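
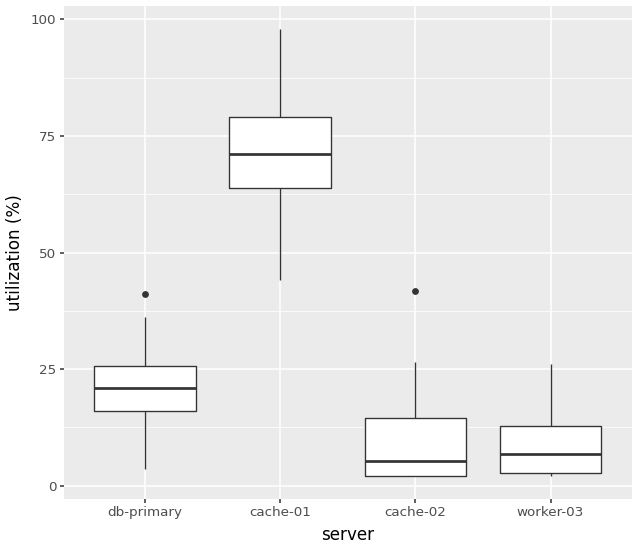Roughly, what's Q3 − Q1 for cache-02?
Q3 ≈ 10, Q1 ≈ 0; IQR ≈ 10.

≈ 10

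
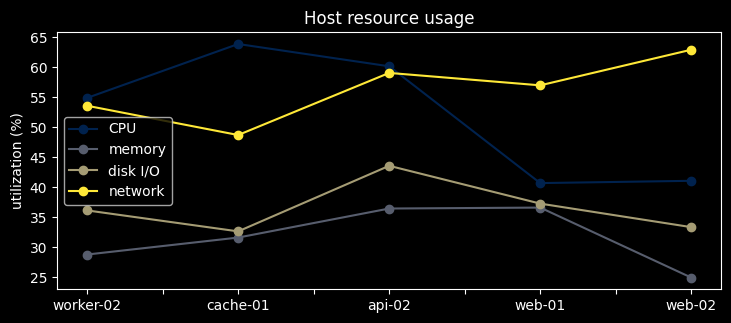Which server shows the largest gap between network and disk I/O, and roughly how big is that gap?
web-02, ≈ 30 %

web-02: network ≈ 65, disk I/O ≈ 35 → gap ≈ 30. Next-largest (web-01) is only ≈ 20.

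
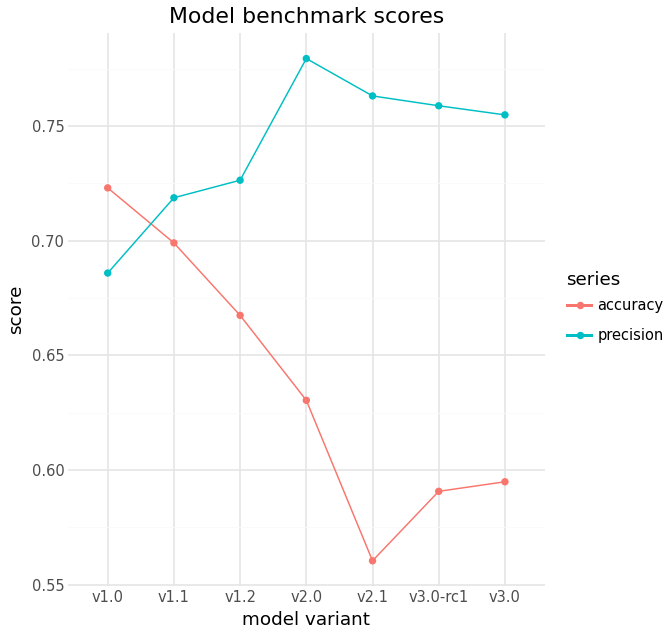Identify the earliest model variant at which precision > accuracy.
v1.0: precision ≈ 0.68 vs accuracy ≈ 0.72 (not yet); v1.1: precision ≈ 0.72 vs accuracy ≈ 0.70 (first crossover).

v1.1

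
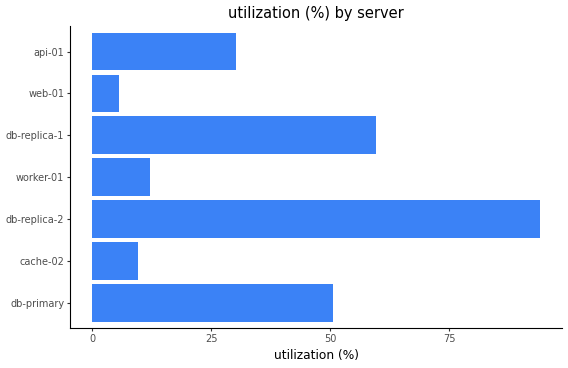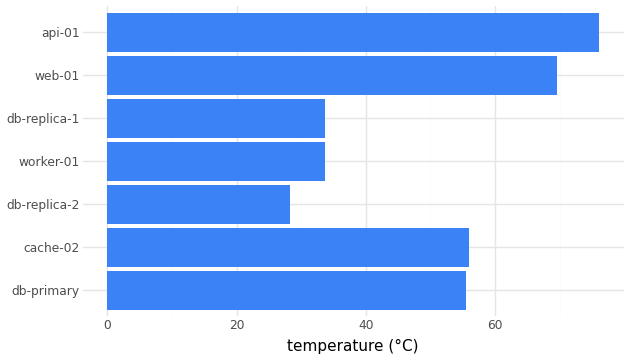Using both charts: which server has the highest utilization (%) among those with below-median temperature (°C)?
db-replica-2

Chart 2 median temperature (°C) ≈ 60; below-median servers: db-replica-2, worker-01, db-replica-1. Among those, db-replica-2 has the highest utilization (%) (≈ 90).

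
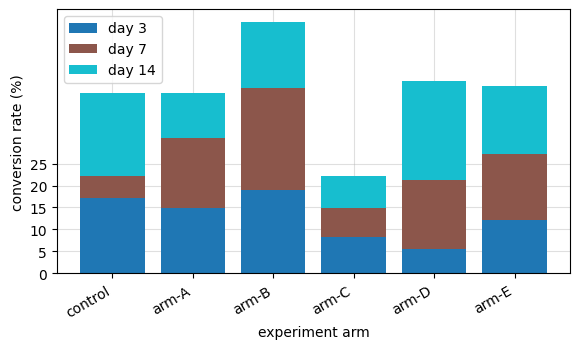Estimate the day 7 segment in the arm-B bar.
day 7 top ≈ 40, bottom ≈ 20; segment ≈ 20.

≈ 20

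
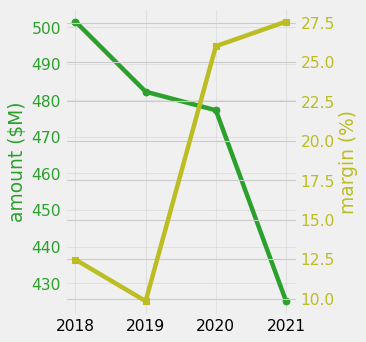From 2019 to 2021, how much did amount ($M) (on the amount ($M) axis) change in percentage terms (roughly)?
2019 ≈ 480, 2021 ≈ 430; (430 − 480) / 480 ≈ -10.4%.

≈ -10.4%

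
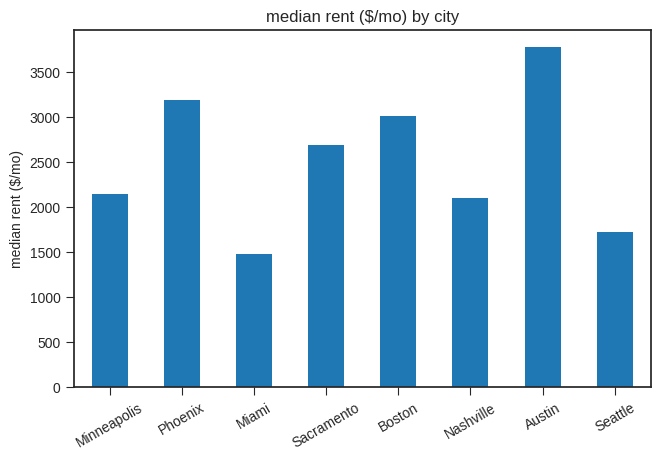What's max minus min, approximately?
Max Austin ≈ 4000, min Miami ≈ 1500; range ≈ 2500.

≈ 2500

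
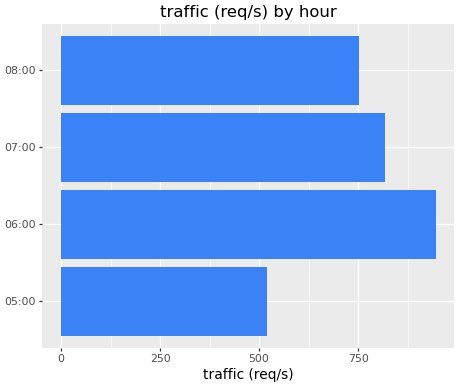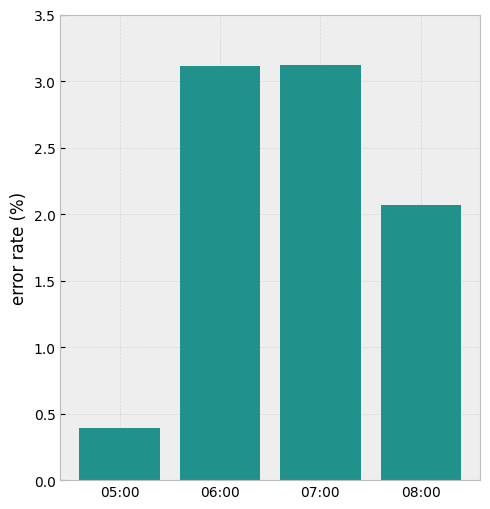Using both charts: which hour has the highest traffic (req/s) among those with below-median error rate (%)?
08:00

Chart 2 median error rate (%) ≈ 2.5; below-median hours: 05:00, 08:00. Among those, 08:00 has the highest traffic (req/s) (≈ 800).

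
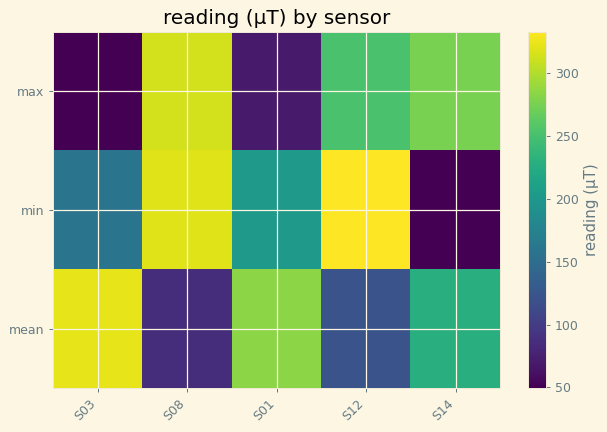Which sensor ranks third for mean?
S14

Top 4 for mean: S03 ≈ 325, S01 ≈ 275, S14 ≈ 225, S12 ≈ 125.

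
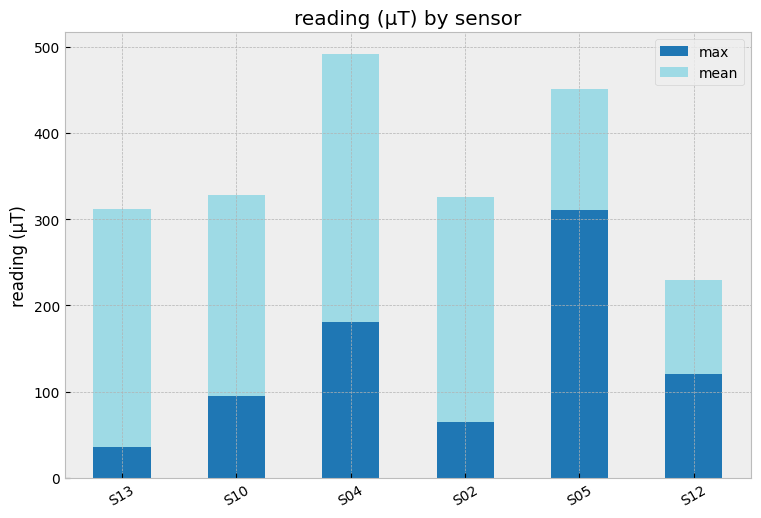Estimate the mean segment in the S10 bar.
≈ 250

mean top ≈ 350, bottom ≈ 100; segment ≈ 250.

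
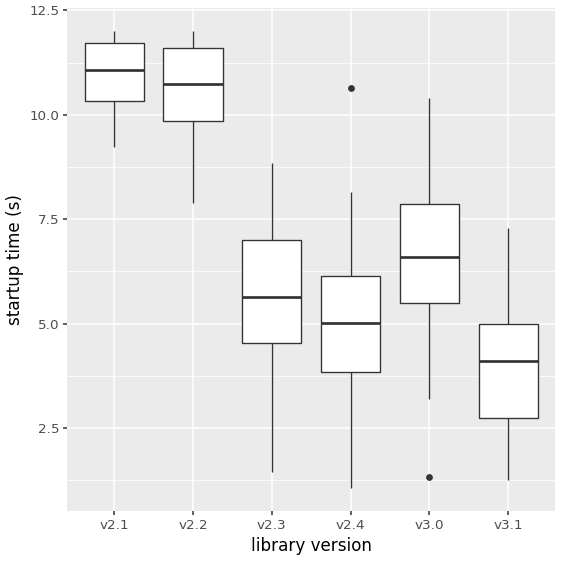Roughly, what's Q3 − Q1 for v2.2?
≈ 2

Q3 ≈ 12, Q1 ≈ 10; IQR ≈ 2.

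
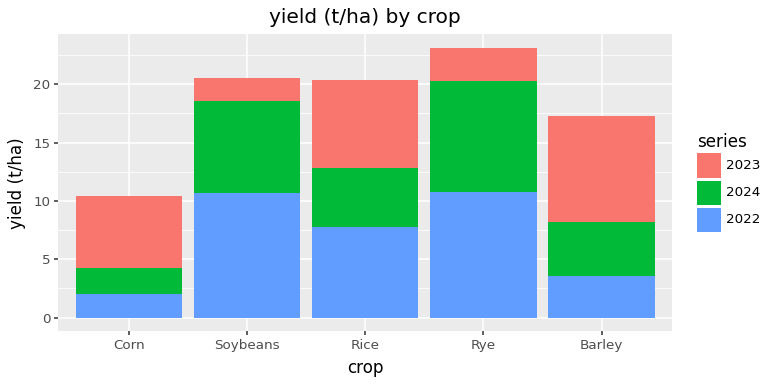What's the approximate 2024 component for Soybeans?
2024 top ≈ 18, bottom ≈ 10; segment ≈ 8.

≈ 8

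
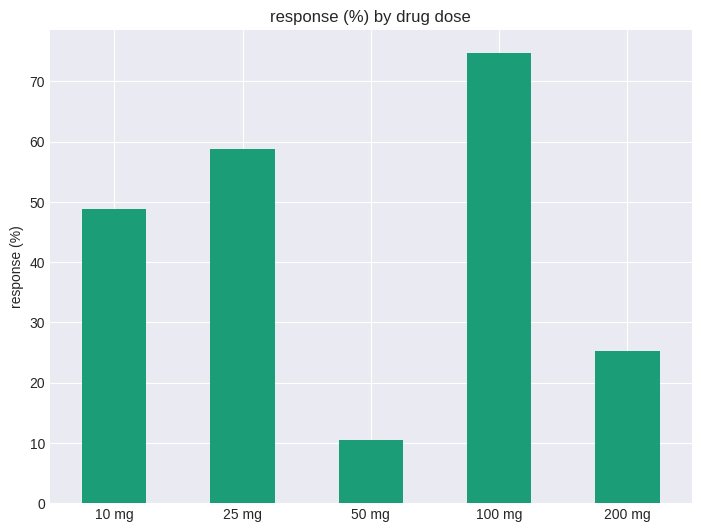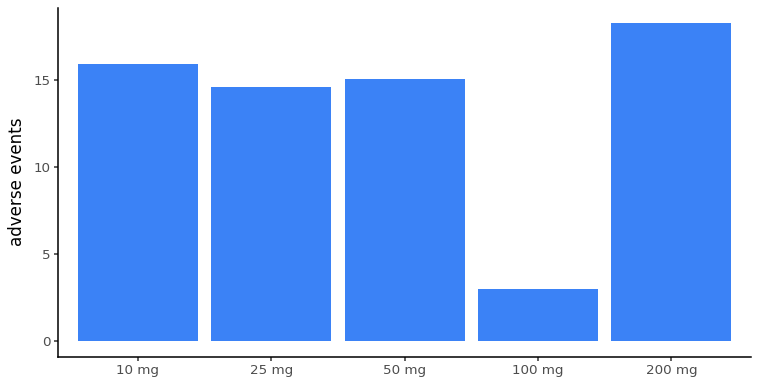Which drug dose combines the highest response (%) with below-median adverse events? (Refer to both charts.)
Chart 2 median adverse events ≈ 16; below-median drug doses: 25 mg, 100 mg. Among those, 100 mg has the highest response (%) (≈ 70).

100 mg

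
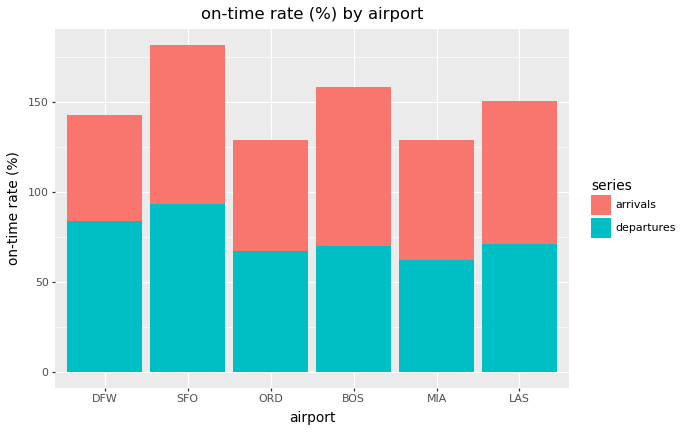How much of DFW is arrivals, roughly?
arrivals top ≈ 140, bottom ≈ 80; segment ≈ 60.

≈ 60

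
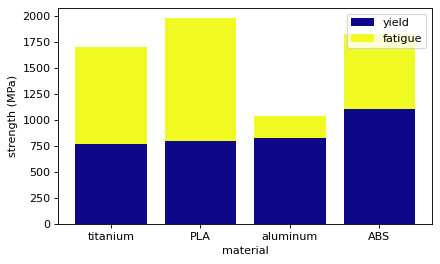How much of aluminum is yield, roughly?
yield top ≈ 800, bottom ≈ 0; segment ≈ 800.

≈ 800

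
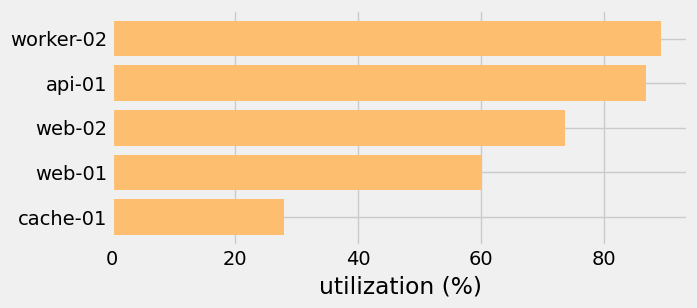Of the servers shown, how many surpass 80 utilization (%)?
Above 80: worker-02, api-01.

2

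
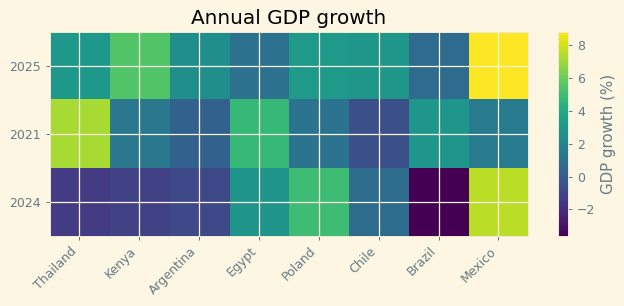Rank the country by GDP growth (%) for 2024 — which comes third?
Egypt

Top 4 for 2024: Mexico ≈ 8, Poland ≈ 4, Egypt ≈ 2, Chile ≈ 0.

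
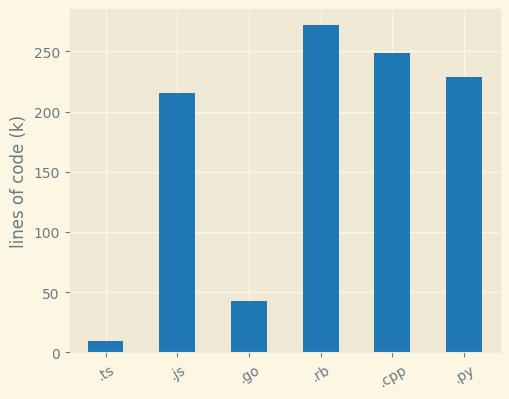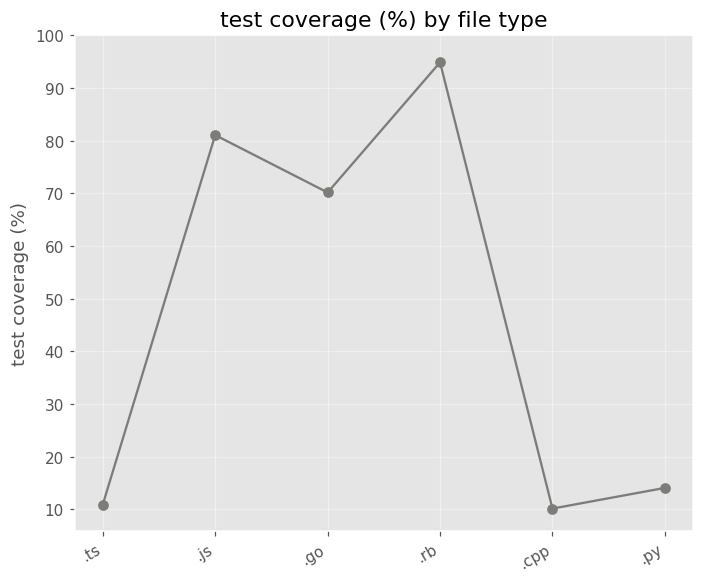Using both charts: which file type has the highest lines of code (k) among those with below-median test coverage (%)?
.cpp

Chart 2 median test coverage (%) ≈ 40; below-median file types: .ts, .cpp, .py. Among those, .cpp has the highest lines of code (k) (≈ 250).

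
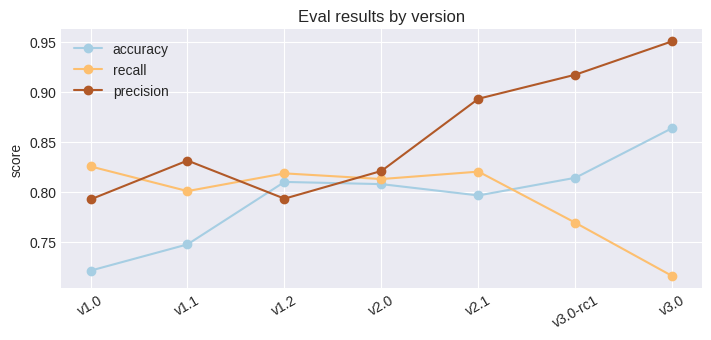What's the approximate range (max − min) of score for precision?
≈ 0.16

Max v3.0 ≈ 0.96, min v1.0 ≈ 0.80; range ≈ 0.16.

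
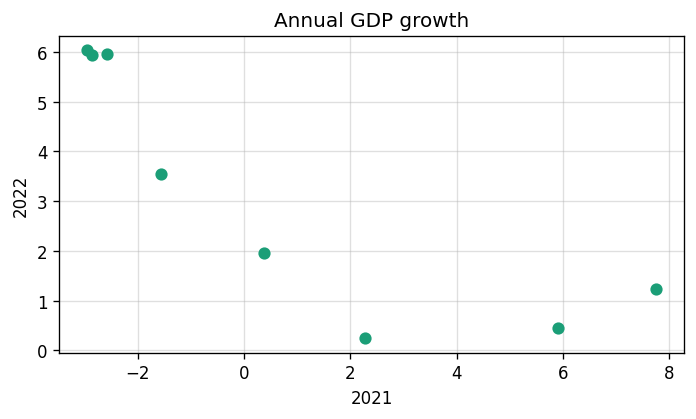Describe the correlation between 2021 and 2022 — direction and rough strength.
negative, strong

Points are negatively correlated; strong (|r| ≈ 0.8).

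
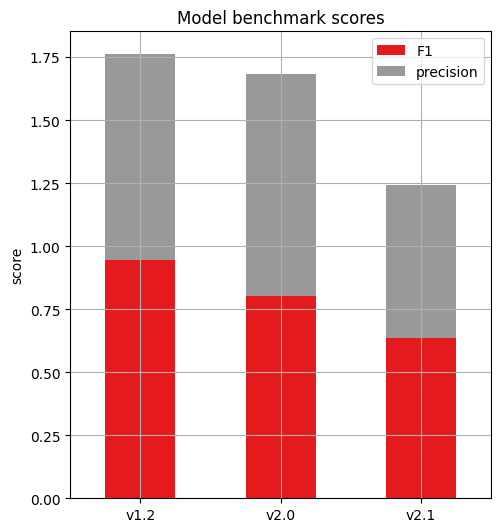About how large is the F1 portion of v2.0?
≈ 0.8

F1 top ≈ 0.8, bottom ≈ 0.0; segment ≈ 0.8.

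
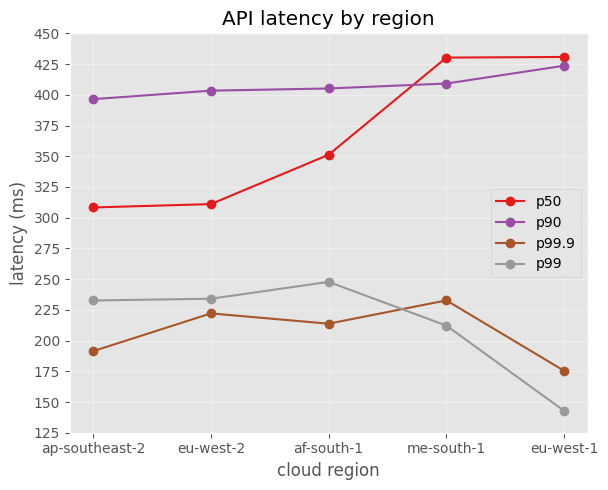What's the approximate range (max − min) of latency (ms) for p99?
≈ 100

Max af-south-1 ≈ 250, min eu-west-1 ≈ 150; range ≈ 100.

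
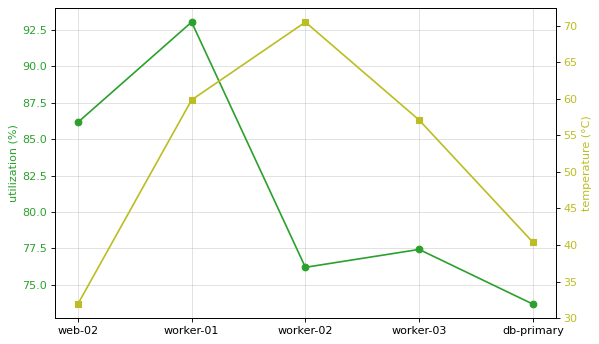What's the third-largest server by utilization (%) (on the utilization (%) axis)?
Top 4 (on the utilization (%) axis): worker-01 ≈ 94, web-02 ≈ 86, worker-03 ≈ 78, worker-02 ≈ 76.

worker-03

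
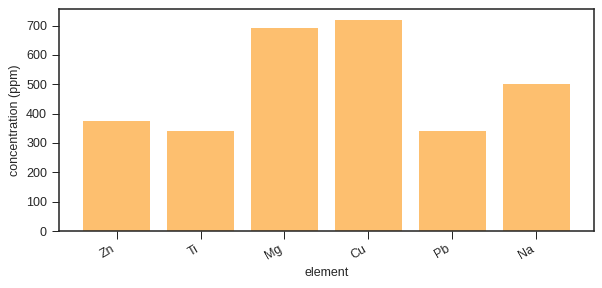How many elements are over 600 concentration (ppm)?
Above 600: Mg, Cu.

2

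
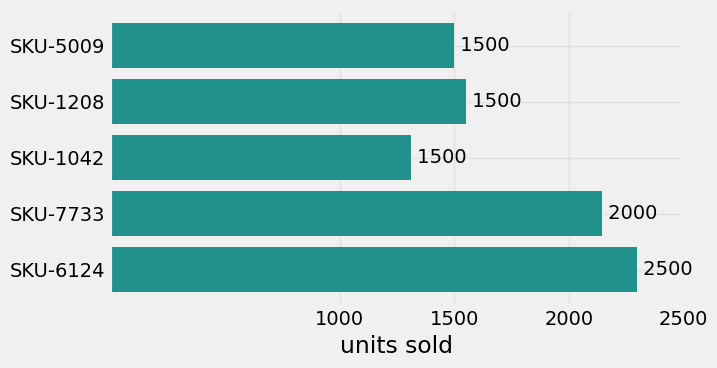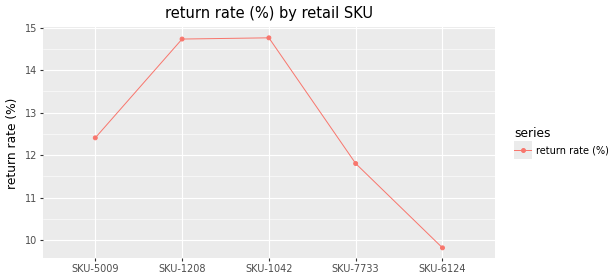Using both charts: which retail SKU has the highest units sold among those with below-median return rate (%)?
SKU-6124

Chart 2 median return rate (%) ≈ 12; below-median retail SKUs: SKU-7733, SKU-6124. Among those, SKU-6124 has the highest units sold (≈ 2500).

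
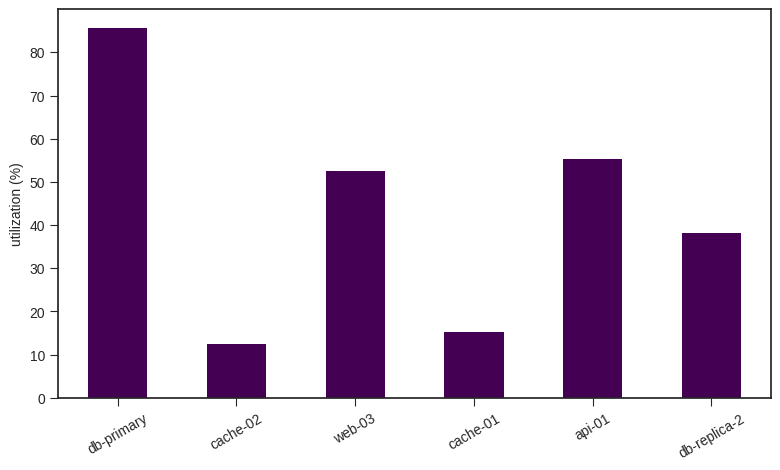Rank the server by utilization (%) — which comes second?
api-01

Top 3: db-primary ≈ 90, api-01 ≈ 60, web-03 ≈ 50.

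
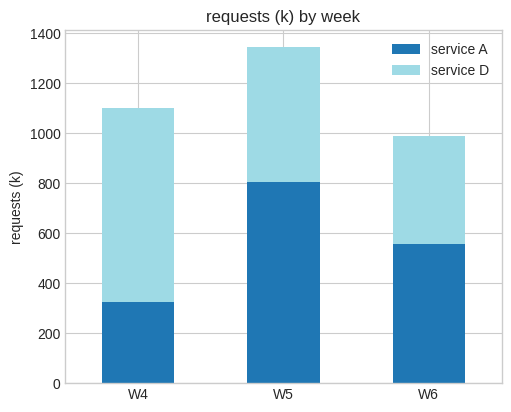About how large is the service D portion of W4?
service D top ≈ 1200, bottom ≈ 400; segment ≈ 800.

≈ 800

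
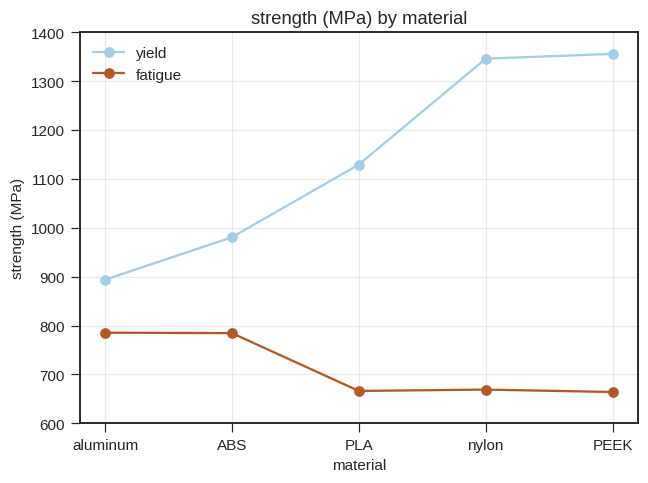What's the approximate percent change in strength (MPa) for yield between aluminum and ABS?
≈ +11.1%

aluminum ≈ 900, ABS ≈ 1000; (1000 − 900) / 900 ≈ +11.1%.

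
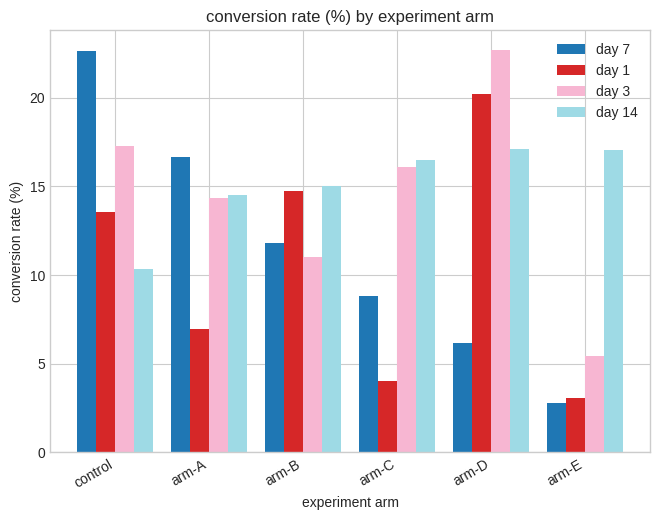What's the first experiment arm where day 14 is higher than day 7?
arm-B

arm-A: day 14 ≈ 14 vs day 7 ≈ 16 (not yet); arm-B: day 14 ≈ 16 vs day 7 ≈ 12 (first crossover).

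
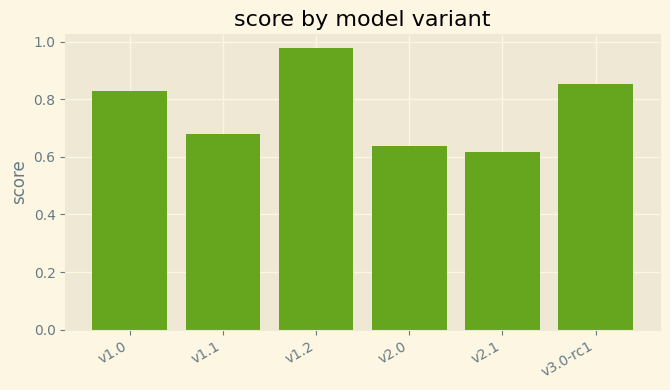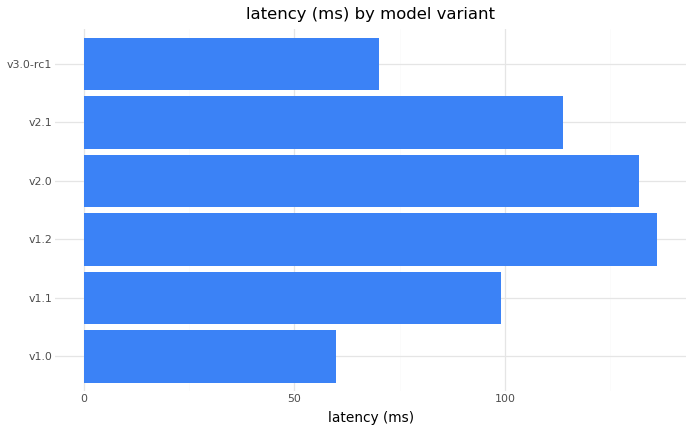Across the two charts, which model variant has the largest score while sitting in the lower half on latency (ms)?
Chart 2 median latency (ms) ≈ 100; below-median model variants: v1.0, v1.1, v3.0-rc1. Among those, v3.0-rc1 has the highest score (≈ 0.9).

v3.0-rc1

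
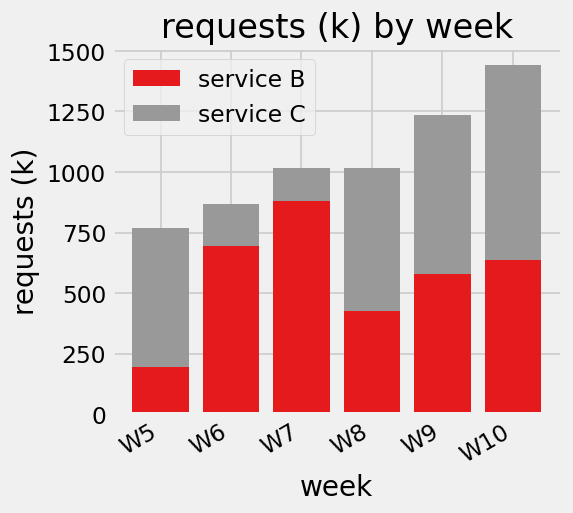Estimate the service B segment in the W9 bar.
≈ 600

service B top ≈ 600, bottom ≈ 0; segment ≈ 600.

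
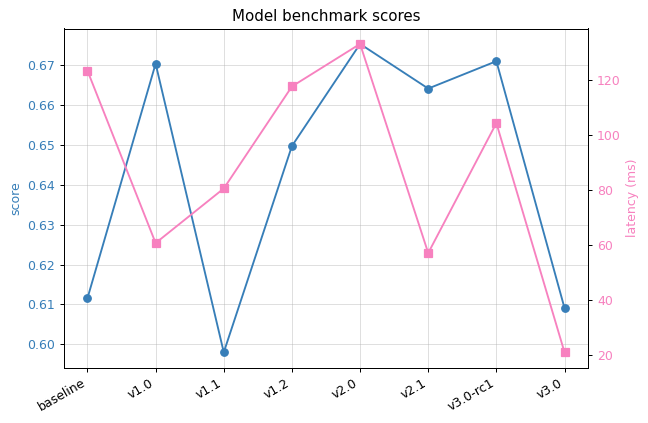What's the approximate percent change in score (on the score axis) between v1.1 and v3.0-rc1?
v1.1 ≈ 0.60, v3.0-rc1 ≈ 0.67; (0.67 − 0.60) / 0.60 ≈ +11.7%.

≈ +11.7%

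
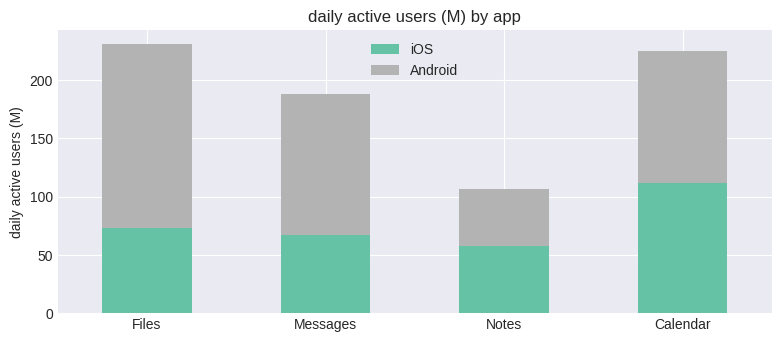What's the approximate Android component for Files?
Android top ≈ 240, bottom ≈ 80; segment ≈ 160.

≈ 160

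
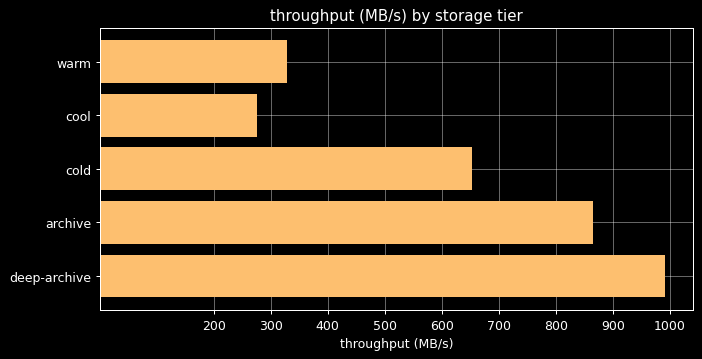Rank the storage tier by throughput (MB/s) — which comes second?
archive

Top 3: deep-archive ≈ 1000, archive ≈ 900, cold ≈ 700.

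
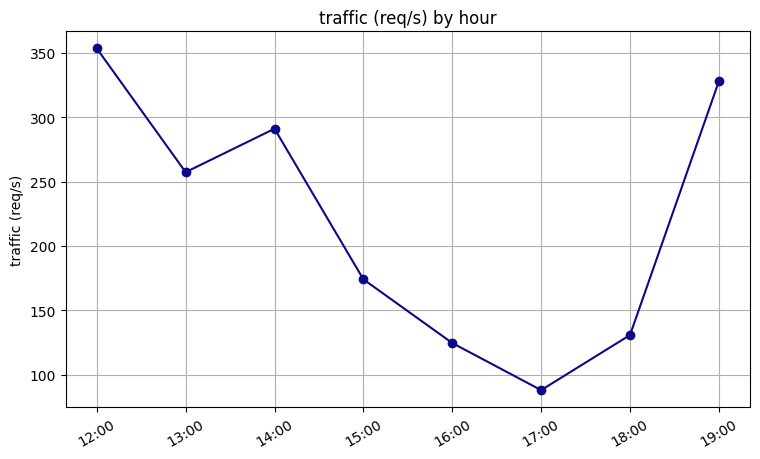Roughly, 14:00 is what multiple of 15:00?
14:00 ≈ 300, 15:00 ≈ 175; 300/175 ≈ 1.71.

≈ 1.71×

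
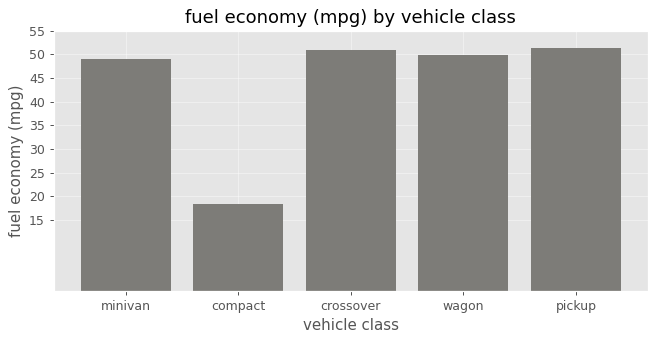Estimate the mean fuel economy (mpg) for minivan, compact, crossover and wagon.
≈ 42

(50 + 20 + 50 + 50) / 4 ≈ 42.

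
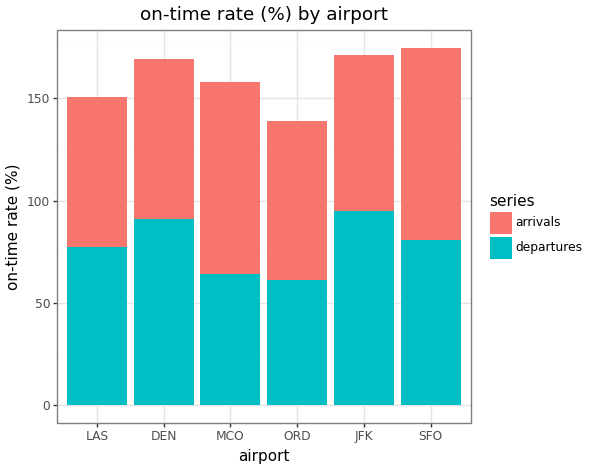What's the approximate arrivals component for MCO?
≈ 100

arrivals top ≈ 160, bottom ≈ 60; segment ≈ 100.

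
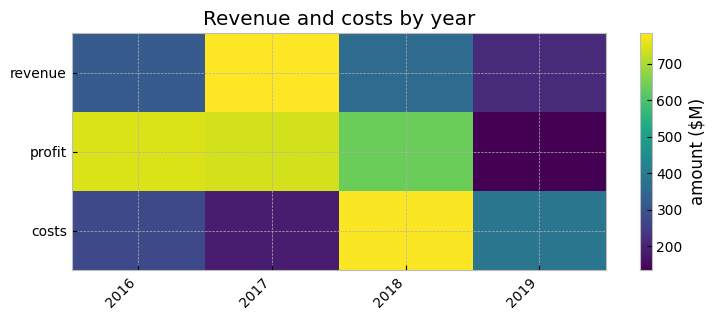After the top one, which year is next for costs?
2019

Top 3 for costs: 2018 ≈ 800, 2019 ≈ 400, 2016 ≈ 300.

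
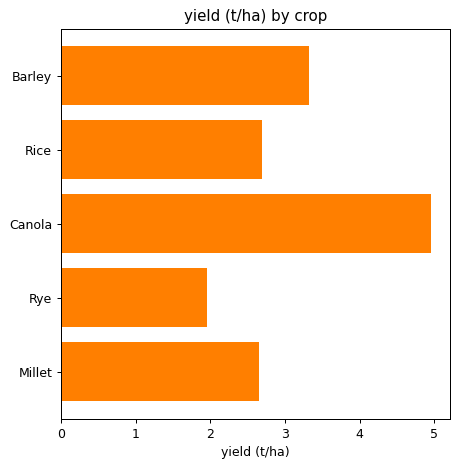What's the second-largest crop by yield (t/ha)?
Barley

Top 3: Canola ≈ 5.0, Barley ≈ 3.5, Rice ≈ 2.5.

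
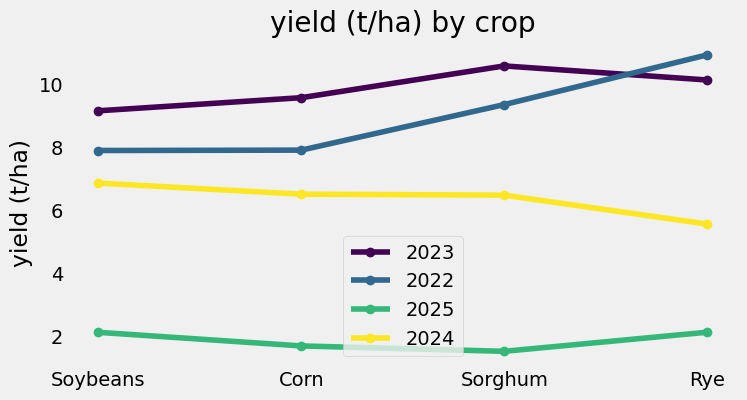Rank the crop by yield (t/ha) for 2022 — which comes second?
Sorghum

Top 3 for 2022: Rye ≈ 11, Sorghum ≈ 9, Corn ≈ 8.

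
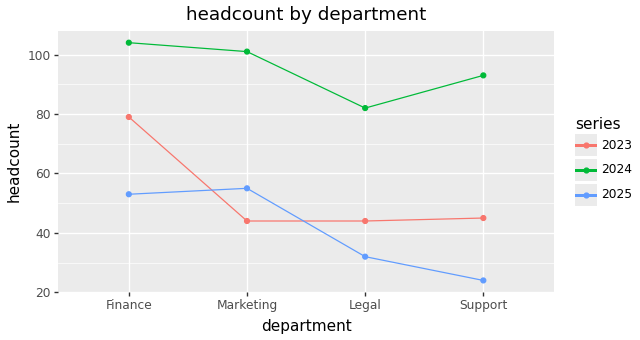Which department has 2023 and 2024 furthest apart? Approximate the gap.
Marketing: 2023 ≈ 40, 2024 ≈ 100 → gap ≈ 60. Next-largest (Support) is only ≈ 50.

Marketing, ≈ 60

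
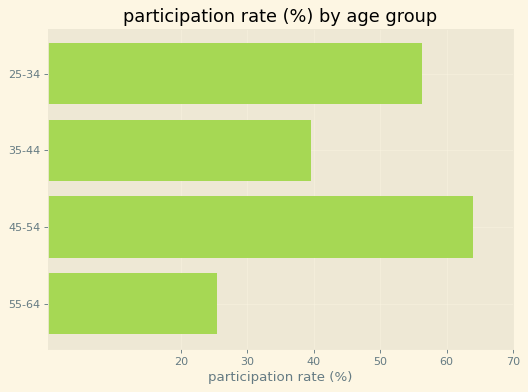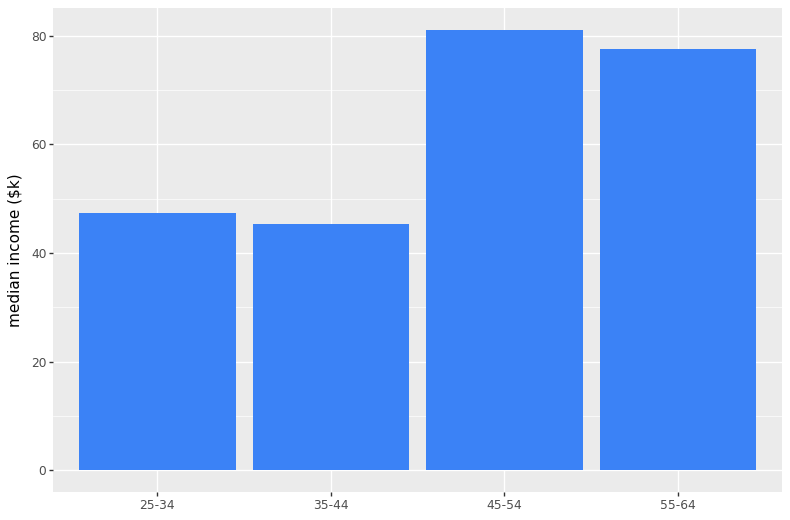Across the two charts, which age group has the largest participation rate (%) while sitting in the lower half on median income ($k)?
25-34

Chart 2 median median income ($k) ≈ 60; below-median age groups: 25-34, 35-44. Among those, 25-34 has the highest participation rate (%) (≈ 60).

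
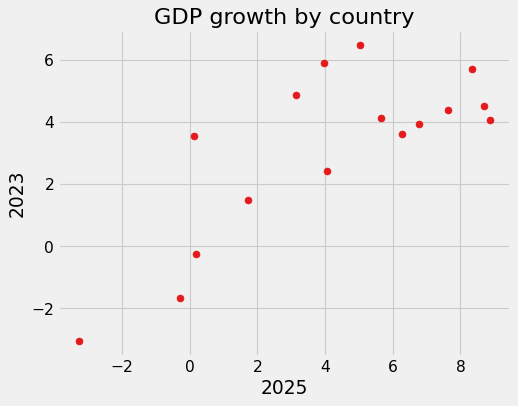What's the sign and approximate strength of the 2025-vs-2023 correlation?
positive, strong

Points are positively correlated; strong (|r| ≈ 0.8).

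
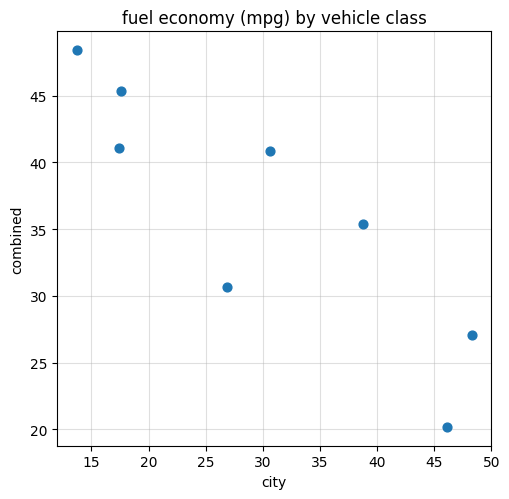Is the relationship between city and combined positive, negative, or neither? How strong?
Points are negatively correlated; strong (|r| ≈ 0.9).

negative, strong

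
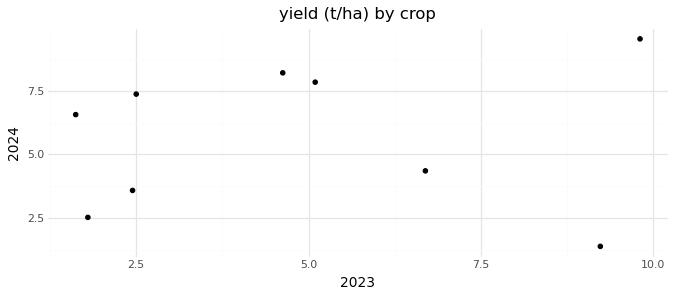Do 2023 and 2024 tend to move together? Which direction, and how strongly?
no clear correlation

Points are roughly uncorrelated; weak (|r| ≈ 0.1).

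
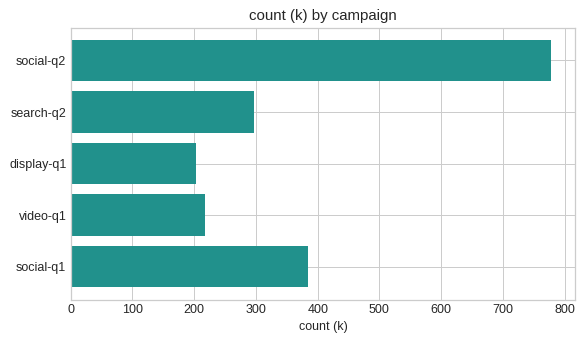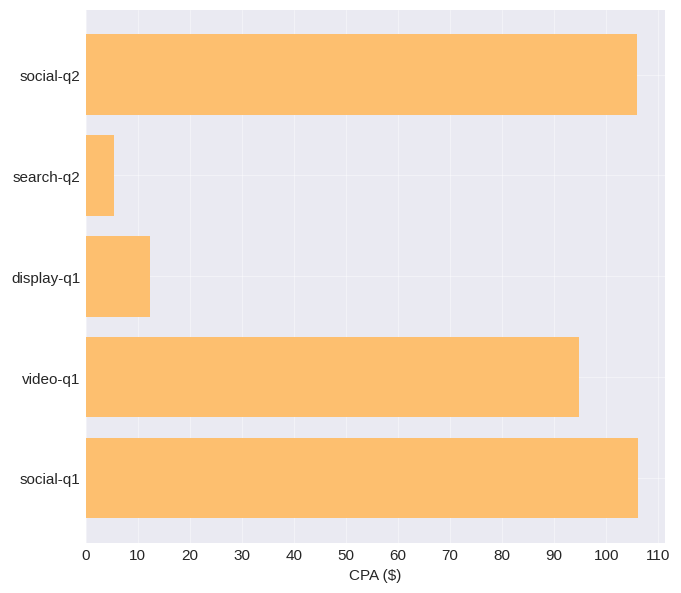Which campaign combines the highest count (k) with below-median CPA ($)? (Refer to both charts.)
search-q2

Chart 2 median CPA ($) ≈ 90; below-median campaigns: search-q2, display-q1. Among those, search-q2 has the highest count (k) (≈ 300).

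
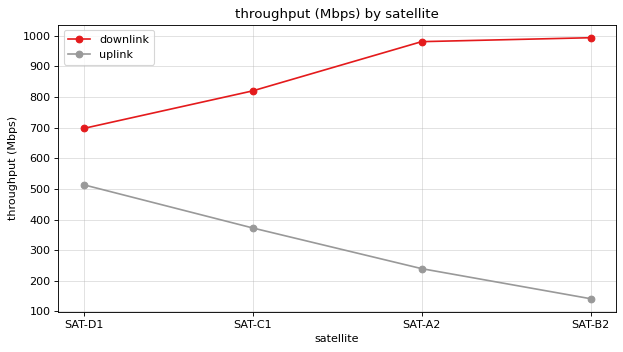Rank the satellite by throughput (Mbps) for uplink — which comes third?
Top 4 for uplink: SAT-D1 ≈ 500, SAT-C1 ≈ 400, SAT-A2 ≈ 200, SAT-B2 ≈ 100.

SAT-A2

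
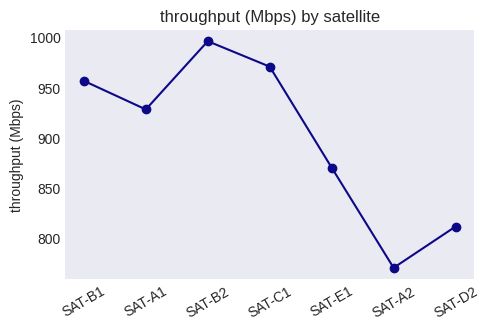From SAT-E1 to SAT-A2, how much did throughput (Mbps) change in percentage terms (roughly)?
SAT-E1 ≈ 880, SAT-A2 ≈ 780; (780 − 880) / 880 ≈ -11.4%.

≈ -11.4%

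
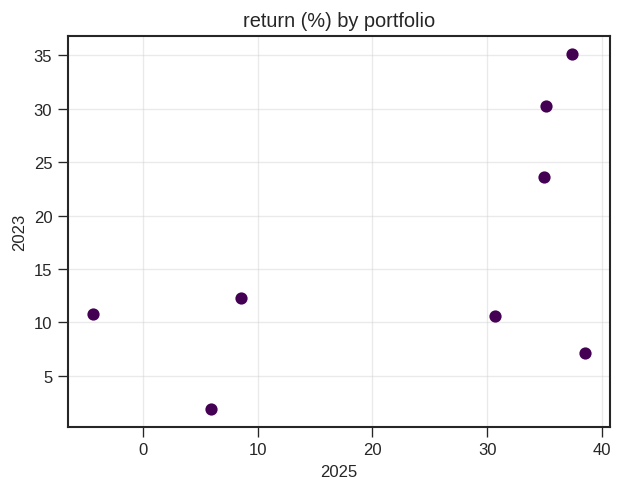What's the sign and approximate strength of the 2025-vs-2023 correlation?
Points are positively correlated; moderate (|r| ≈ 0.6).

positive, moderate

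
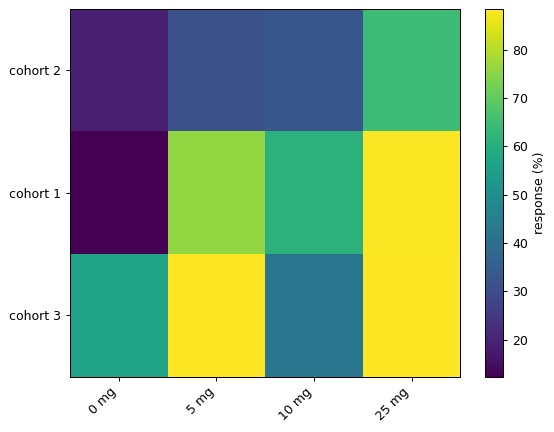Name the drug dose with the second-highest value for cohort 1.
Top 3 for cohort 1: 25 mg ≈ 90, 5 mg ≈ 80, 10 mg ≈ 60.

5 mg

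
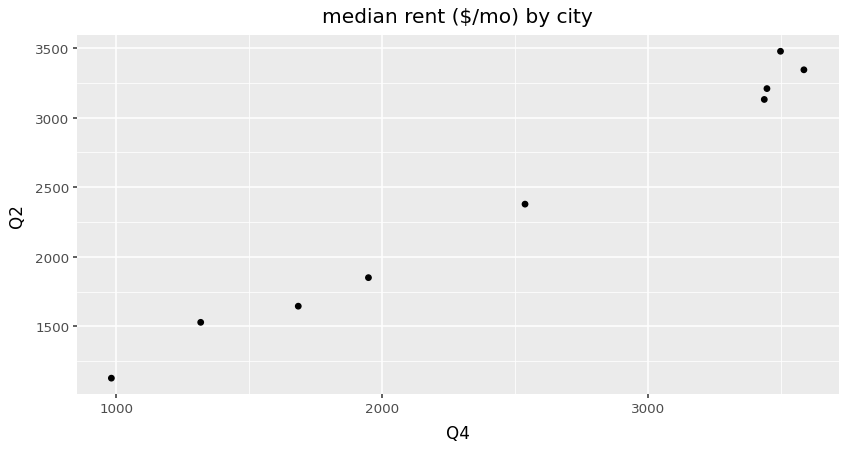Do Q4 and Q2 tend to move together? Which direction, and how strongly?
positive, strong

Points are positively correlated; strong (|r| ≈ 1.0).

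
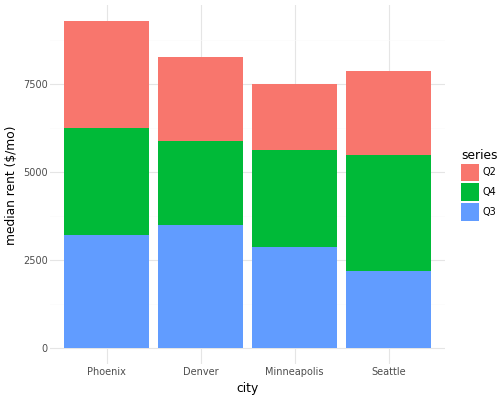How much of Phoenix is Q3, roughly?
≈ 3000

Q3 top ≈ 3000, bottom ≈ 0; segment ≈ 3000.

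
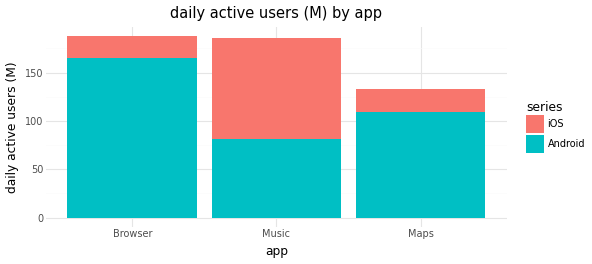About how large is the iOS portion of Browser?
≈ 20

iOS top ≈ 180, bottom ≈ 160; segment ≈ 20.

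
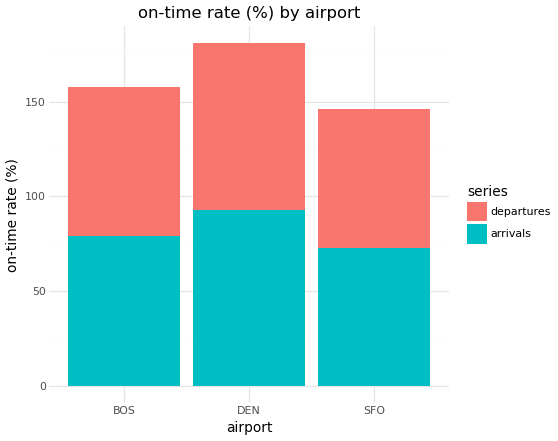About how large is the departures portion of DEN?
≈ 80

departures top ≈ 180, bottom ≈ 100; segment ≈ 80.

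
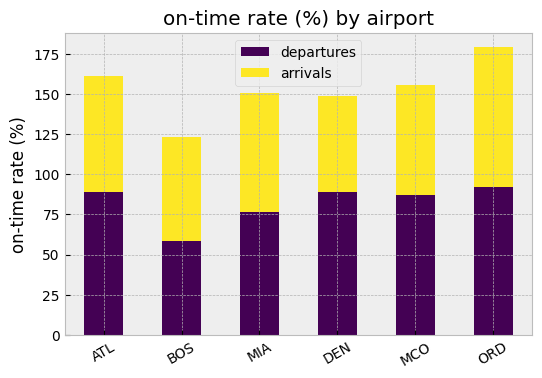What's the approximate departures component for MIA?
departures top ≈ 80, bottom ≈ 0; segment ≈ 80.

≈ 80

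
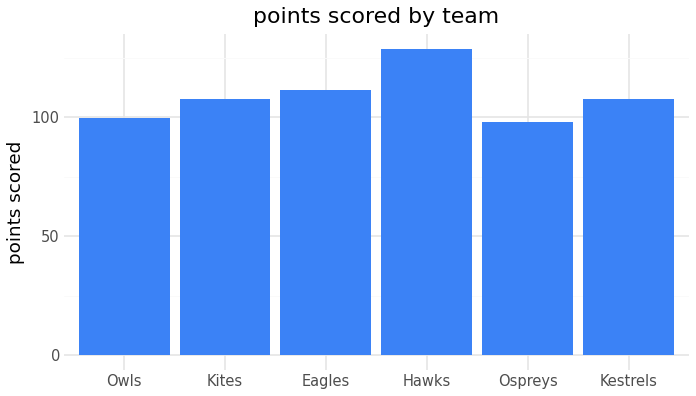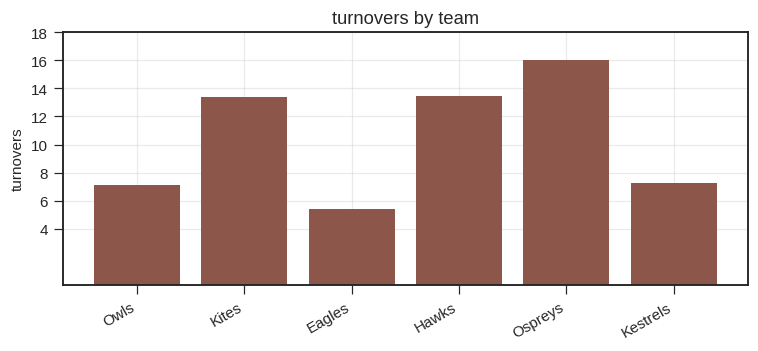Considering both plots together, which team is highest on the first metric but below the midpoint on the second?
Chart 2 median turnovers ≈ 10; below-median teams: Owls, Eagles, Kestrels. Among those, Eagles has the highest points scored (≈ 120).

Eagles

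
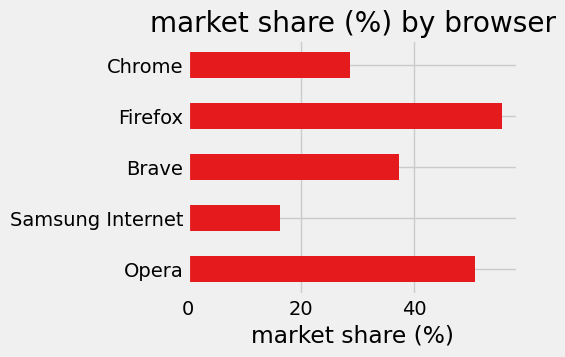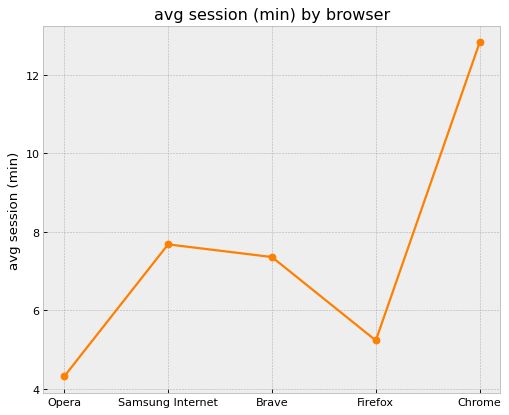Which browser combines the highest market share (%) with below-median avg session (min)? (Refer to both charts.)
Firefox

Chart 2 median avg session (min) ≈ 8; below-median browsers: Opera, Firefox. Among those, Firefox has the highest market share (%) (≈ 60).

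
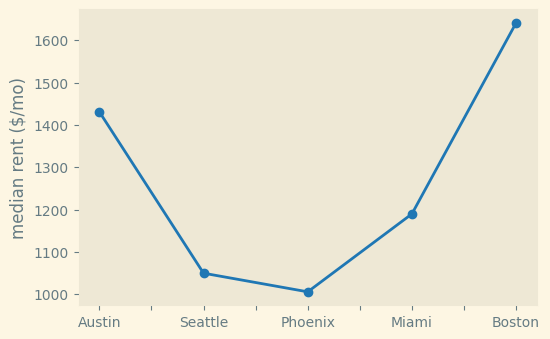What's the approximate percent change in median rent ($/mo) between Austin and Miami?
Austin ≈ 1400, Miami ≈ 1200; (1200 − 1400) / 1400 ≈ -14.3%.

≈ -14.3%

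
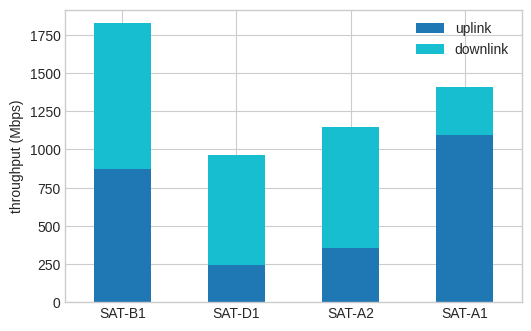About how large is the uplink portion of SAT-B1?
≈ 800

uplink top ≈ 800, bottom ≈ 0; segment ≈ 800.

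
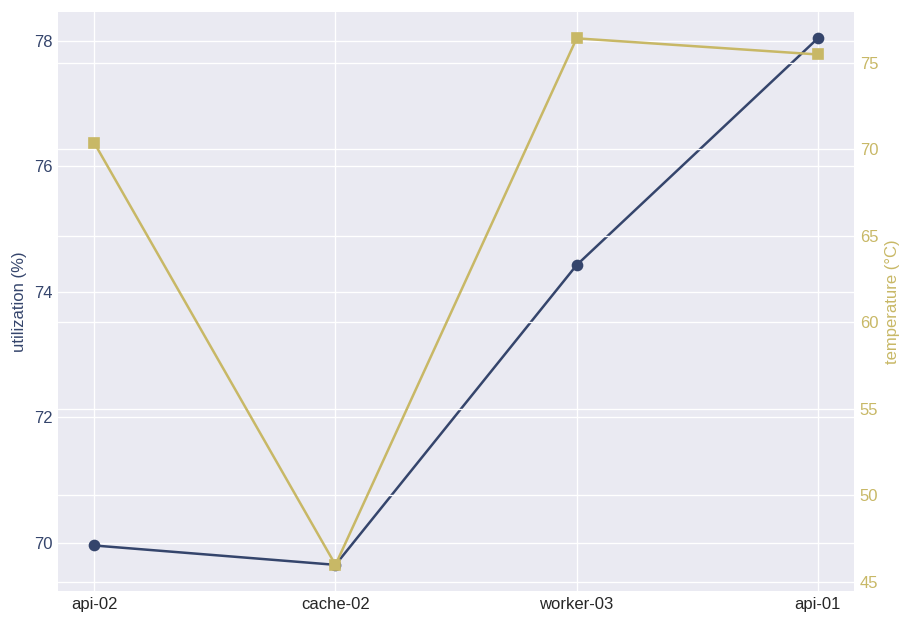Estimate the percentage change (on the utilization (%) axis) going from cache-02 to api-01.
≈ +11.4%

cache-02 ≈ 70, api-01 ≈ 78; (78 − 70) / 70 ≈ +11.4%.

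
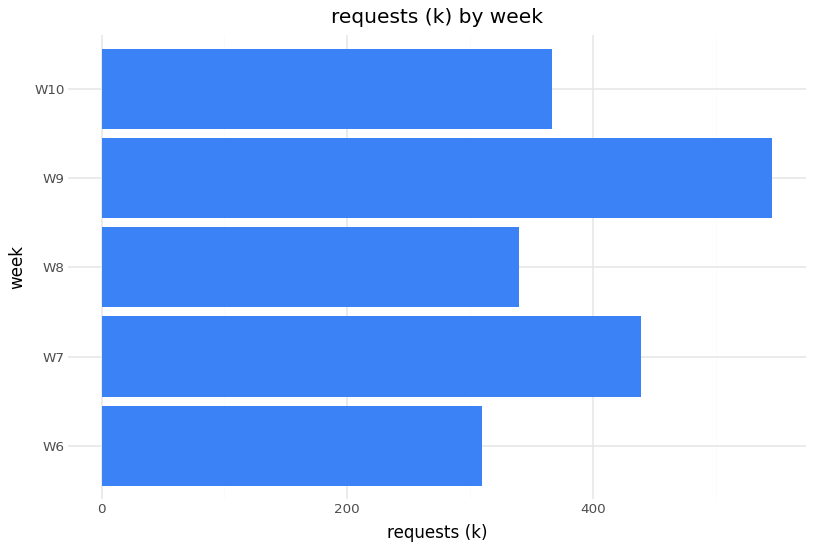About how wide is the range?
Max W9 ≈ 550, min W6 ≈ 300; range ≈ 250.

≈ 250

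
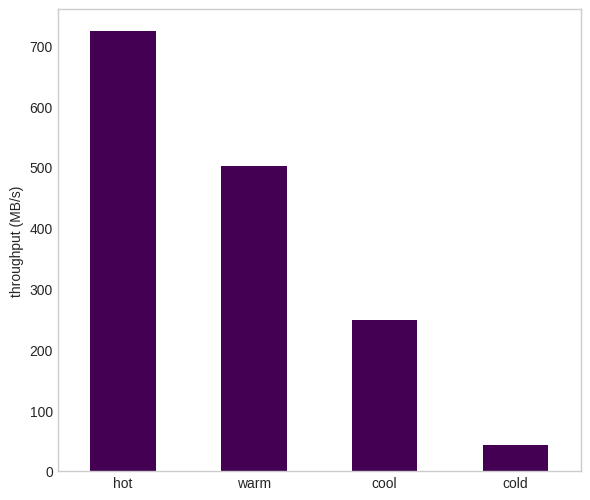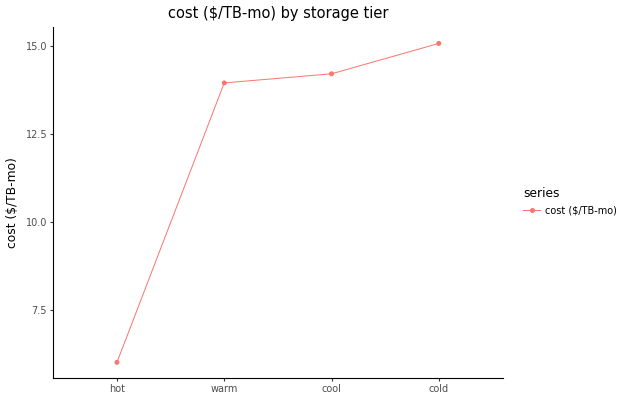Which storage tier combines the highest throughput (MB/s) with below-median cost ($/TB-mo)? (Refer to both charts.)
hot

Chart 2 median cost ($/TB-mo) ≈ 14; below-median storage tiers: hot, warm. Among those, hot has the highest throughput (MB/s) (≈ 700).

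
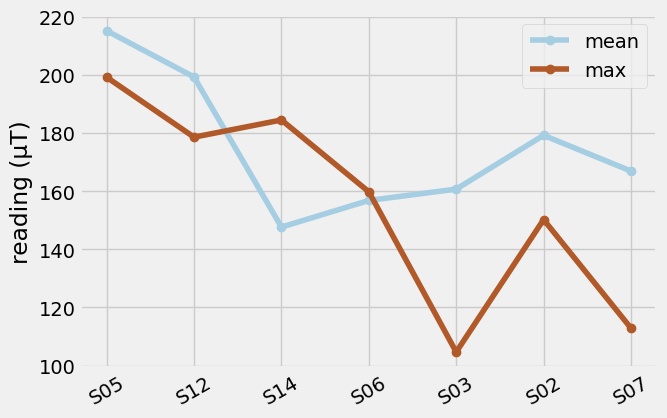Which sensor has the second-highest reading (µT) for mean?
S12

Top 3 for mean: S05 ≈ 220, S12 ≈ 200, S02 ≈ 180.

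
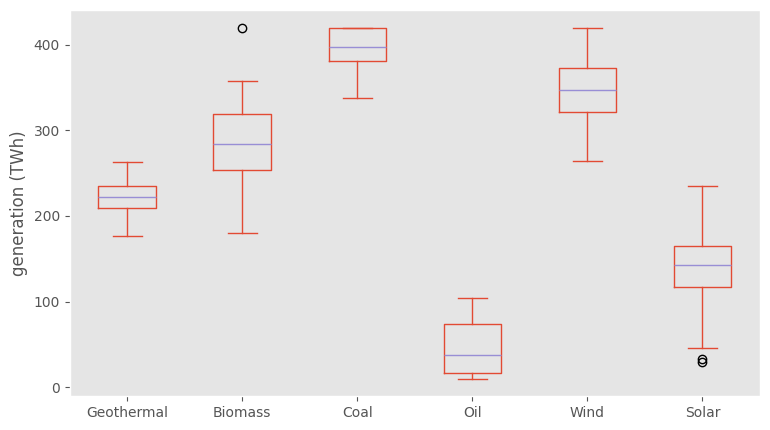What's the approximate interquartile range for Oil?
Q3 ≈ 50, Q1 ≈ 0; IQR ≈ 50.

≈ 50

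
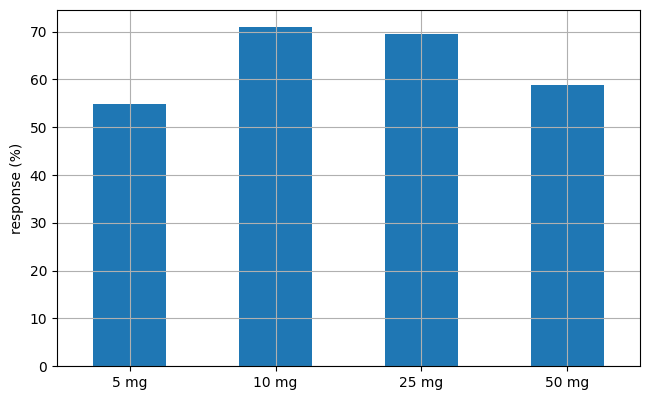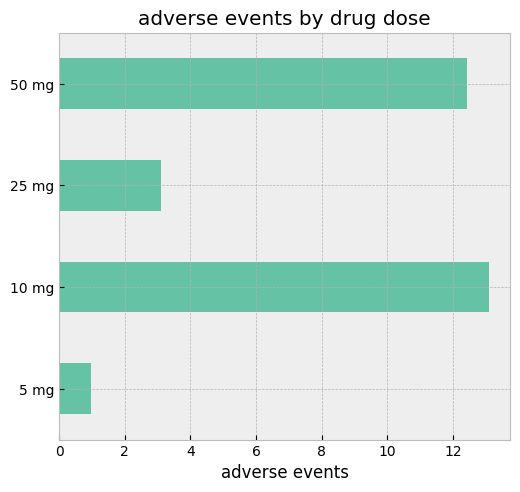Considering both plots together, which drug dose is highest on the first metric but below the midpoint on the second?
25 mg

Chart 2 median adverse events ≈ 8; below-median drug doses: 5 mg, 25 mg. Among those, 25 mg has the highest response (%) (≈ 70).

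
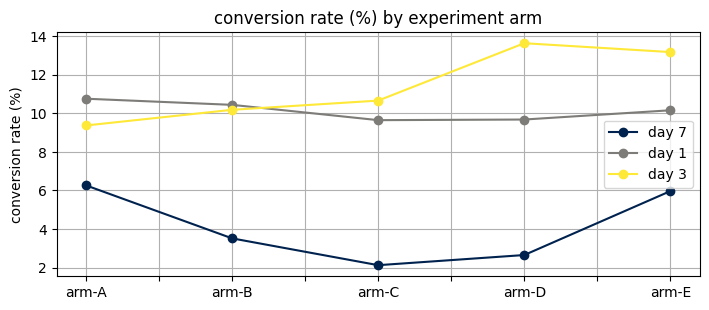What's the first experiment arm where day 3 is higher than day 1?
arm-B: day 3 ≈ 10 vs day 1 ≈ 10 (not yet); arm-C: day 3 ≈ 11 vs day 1 ≈ 10 (first crossover).

arm-C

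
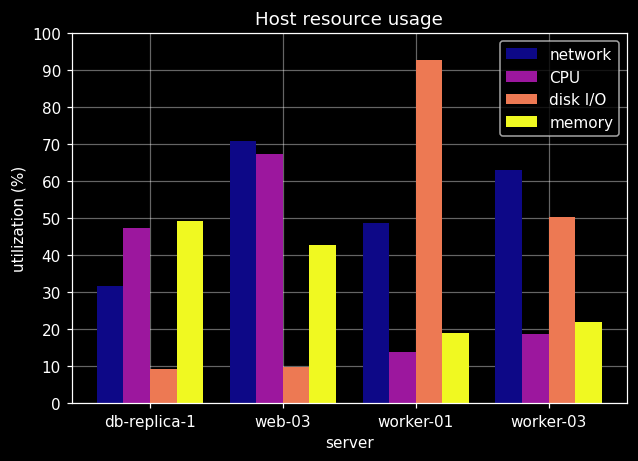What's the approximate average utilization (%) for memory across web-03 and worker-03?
≈ 30

(40 + 20) / 2 ≈ 30.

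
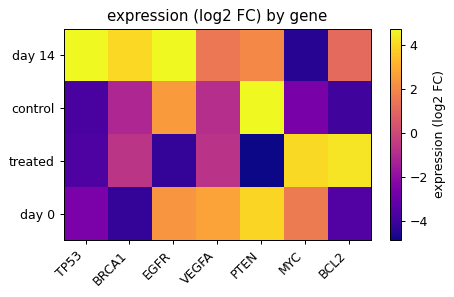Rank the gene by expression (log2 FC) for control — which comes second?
EGFR

Top 3 for control: PTEN ≈ 5, EGFR ≈ 3, VEGFA ≈ -1.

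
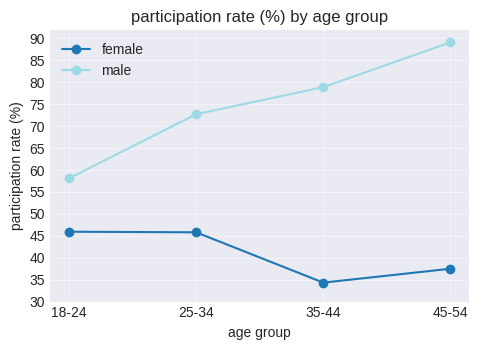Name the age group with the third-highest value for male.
Top 4 for male: 45-54 ≈ 90, 35-44 ≈ 80, 25-34 ≈ 75, 18-24 ≈ 60.

25-34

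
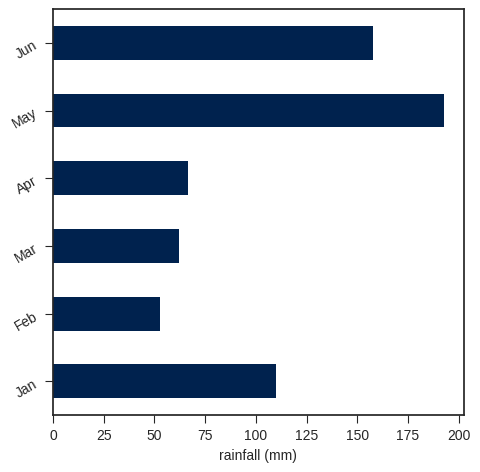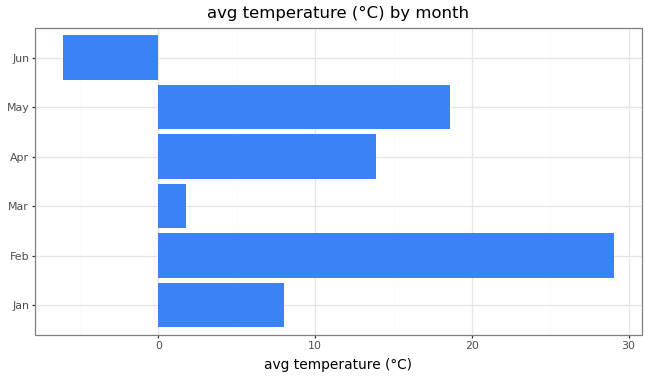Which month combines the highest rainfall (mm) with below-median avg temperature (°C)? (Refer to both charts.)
Jun

Chart 2 median avg temperature (°C) ≈ 10; below-median months: Jan, Mar, Jun. Among those, Jun has the highest rainfall (mm) (≈ 160).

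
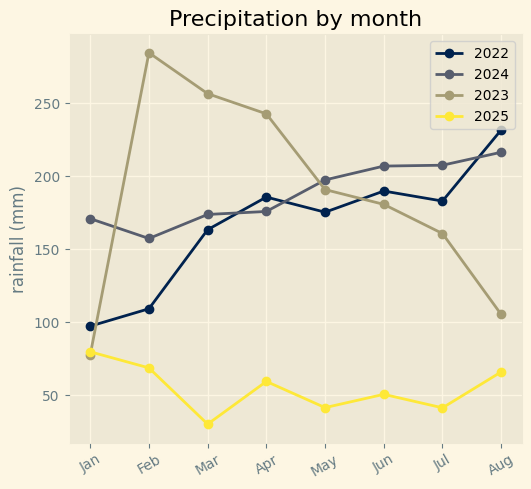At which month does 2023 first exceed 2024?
Feb

Jan: 2023 ≈ 75 vs 2024 ≈ 175 (not yet); Feb: 2023 ≈ 275 vs 2024 ≈ 150 (first crossover).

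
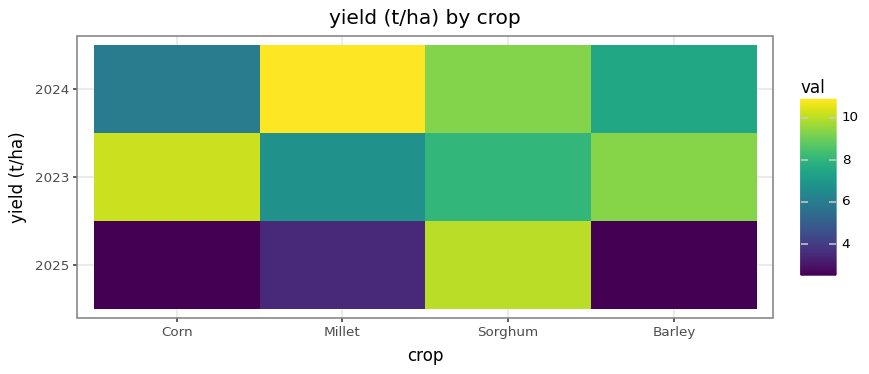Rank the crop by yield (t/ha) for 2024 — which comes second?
Top 3 for 2024: Millet ≈ 11, Sorghum ≈ 9, Barley ≈ 8.

Sorghum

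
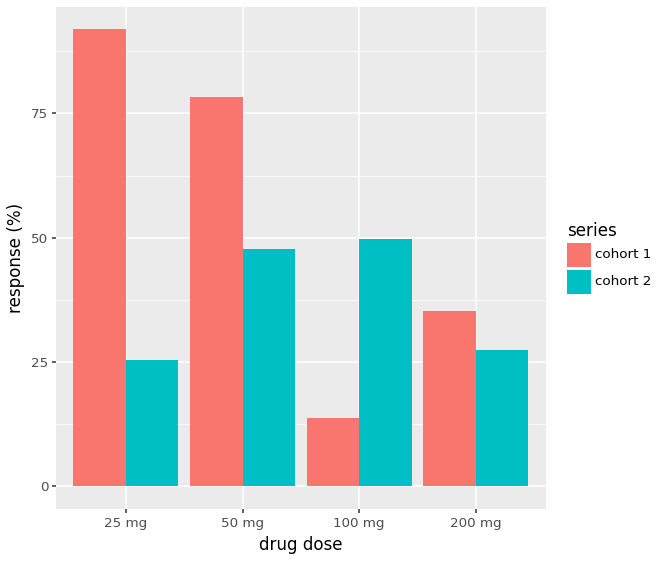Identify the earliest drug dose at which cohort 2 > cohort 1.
50 mg: cohort 2 ≈ 50 vs cohort 1 ≈ 80 (not yet); 100 mg: cohort 2 ≈ 50 vs cohort 1 ≈ 10 (first crossover).

100 mg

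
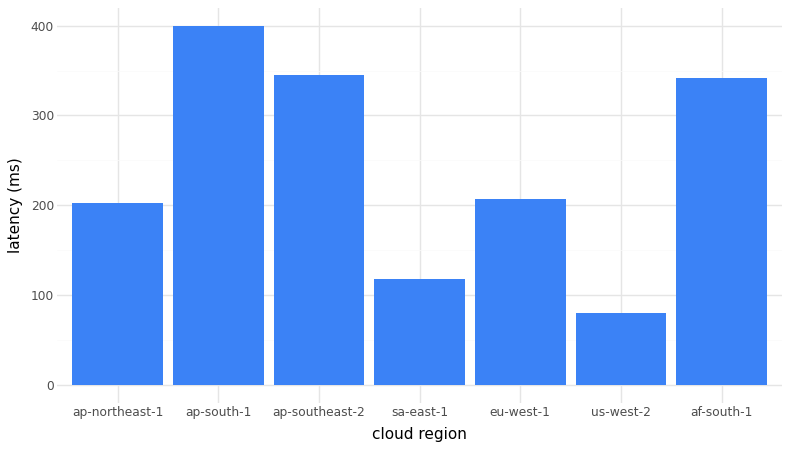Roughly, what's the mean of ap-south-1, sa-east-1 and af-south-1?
≈ 283

(400 + 100 + 350) / 3 ≈ 283.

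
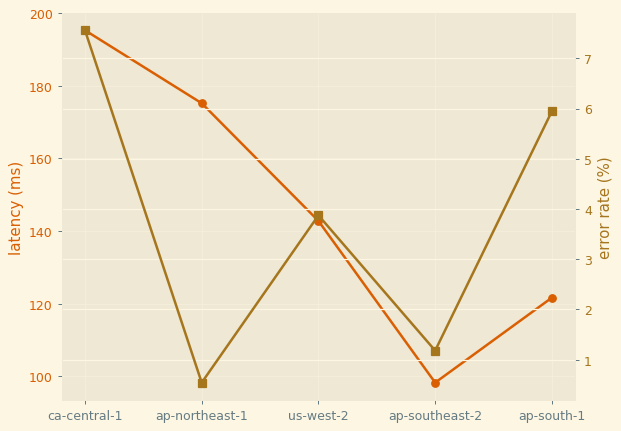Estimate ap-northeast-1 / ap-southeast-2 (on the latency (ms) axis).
ap-northeast-1 ≈ 180, ap-southeast-2 ≈ 100; 180/100 ≈ 1.8.

≈ 1.8×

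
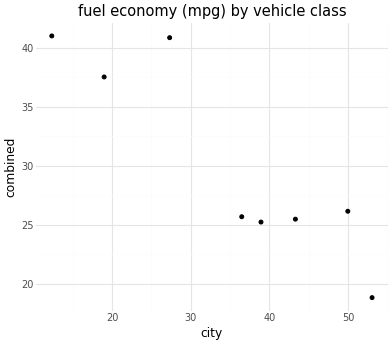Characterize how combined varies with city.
negative, strong

Points are negatively correlated; strong (|r| ≈ 0.9).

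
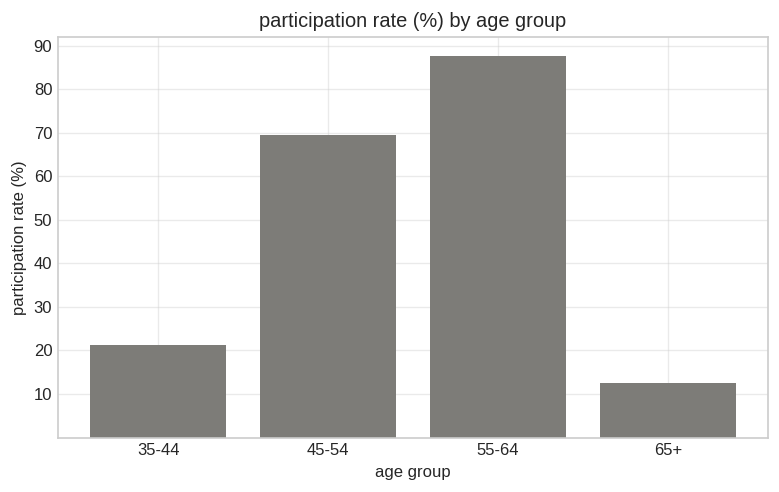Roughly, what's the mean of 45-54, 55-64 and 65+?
(70 + 90 + 10) / 3 ≈ 57.

≈ 57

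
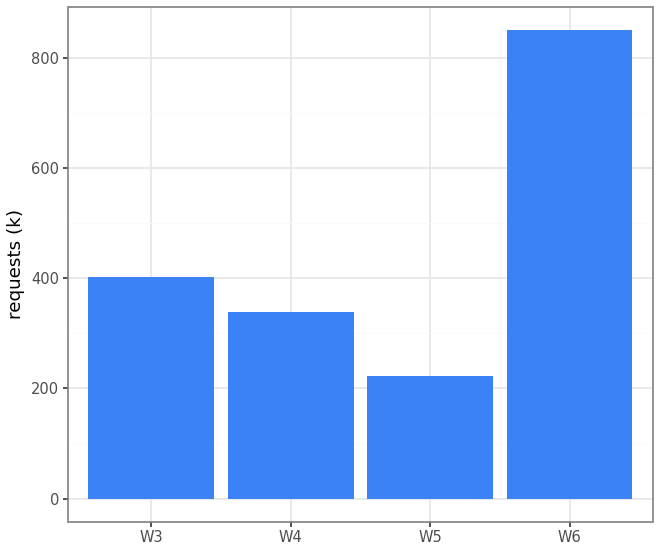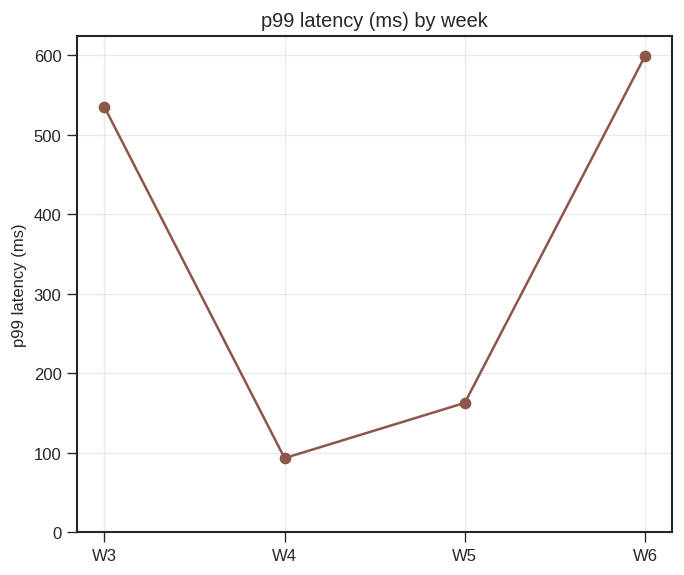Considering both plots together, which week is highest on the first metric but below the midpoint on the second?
Chart 2 median p99 latency (ms) ≈ 300; below-median weeks: W4, W5. Among those, W4 has the highest requests (k) (≈ 300).

W4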